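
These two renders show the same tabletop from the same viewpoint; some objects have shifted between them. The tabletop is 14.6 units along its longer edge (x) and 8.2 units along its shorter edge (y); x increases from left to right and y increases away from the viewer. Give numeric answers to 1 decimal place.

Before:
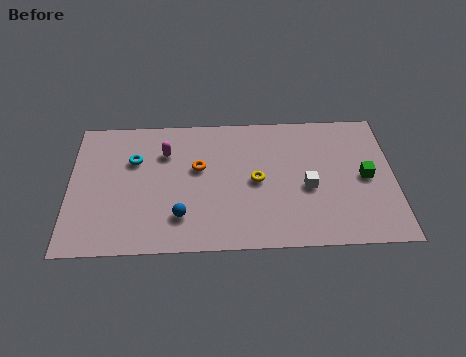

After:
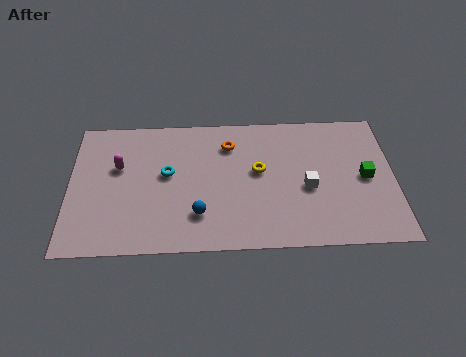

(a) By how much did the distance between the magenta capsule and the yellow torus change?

+1.8

The distance was about 4.5 in the first image and 6.3 in the second, so they moved 1.8 units further apart.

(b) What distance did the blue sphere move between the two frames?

0.8

The blue sphere was near (5.0, 2.0) before and (5.8, 2.1) after, so it travelled √(0.8² + 0.1²) ≈ 0.8 units.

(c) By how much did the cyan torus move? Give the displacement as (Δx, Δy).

(1.5, -0.9)

From the two frames, the cyan torus sits at roughly (2.9, 5.5) before and (4.4, 4.6) after.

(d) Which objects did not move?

the green cube and the white cube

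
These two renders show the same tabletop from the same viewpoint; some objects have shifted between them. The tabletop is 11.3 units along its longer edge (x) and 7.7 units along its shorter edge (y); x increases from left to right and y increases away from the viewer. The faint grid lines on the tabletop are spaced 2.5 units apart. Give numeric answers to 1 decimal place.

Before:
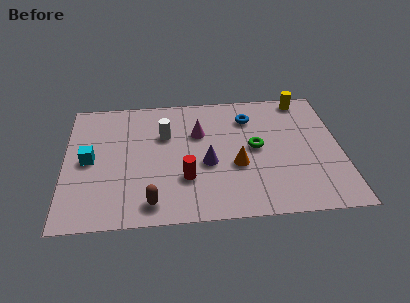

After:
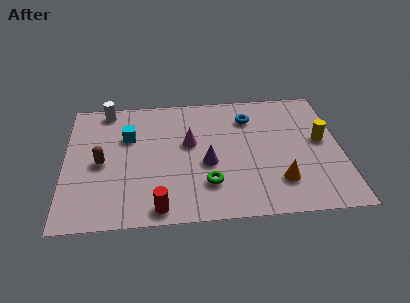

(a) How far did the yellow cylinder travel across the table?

2.8

The yellow cylinder moved from about (9.9, 6.9) to (10.5, 4.2), a distance of √(0.6² + 2.7²) ≈ 2.8.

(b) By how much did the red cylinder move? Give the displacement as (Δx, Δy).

(-1.1, -1.6)

The red cylinder started near (4.9, 2.4) and ended near (3.8, 0.8).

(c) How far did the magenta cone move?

0.7

The magenta cone was near (5.5, 5.1) before and (5.1, 4.5) after, so it travelled √(0.4² + 0.6²) ≈ 0.7 units.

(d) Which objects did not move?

the blue torus and the purple cone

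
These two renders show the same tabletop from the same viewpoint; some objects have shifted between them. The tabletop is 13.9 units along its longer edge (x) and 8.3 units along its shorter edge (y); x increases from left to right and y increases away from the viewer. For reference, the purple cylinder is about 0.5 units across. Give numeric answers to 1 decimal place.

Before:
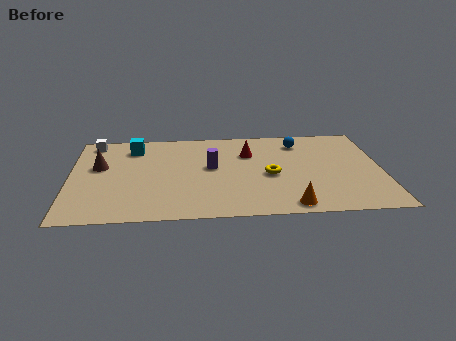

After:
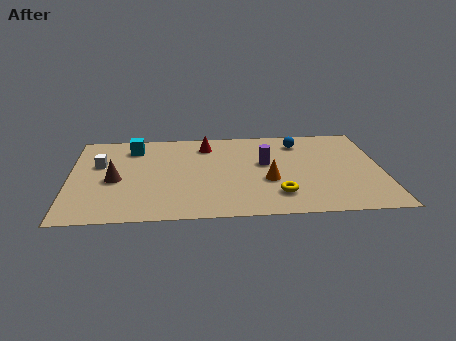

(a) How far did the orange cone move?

2.5

The orange cone moved from about (9.7, 0.9) to (8.8, 3.2), a distance of √(0.9² + 2.3²) ≈ 2.5.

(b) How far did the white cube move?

2.1

From (1.0, 7.3) to (1.3, 5.2), the white cube covered √(0.3² + 2.1²) ≈ 2.1 units.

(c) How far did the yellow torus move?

1.8

From (8.9, 3.7) to (9.2, 1.9), the yellow torus covered √(0.3² + 1.8²) ≈ 1.8 units.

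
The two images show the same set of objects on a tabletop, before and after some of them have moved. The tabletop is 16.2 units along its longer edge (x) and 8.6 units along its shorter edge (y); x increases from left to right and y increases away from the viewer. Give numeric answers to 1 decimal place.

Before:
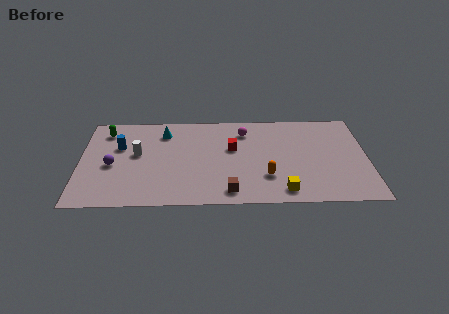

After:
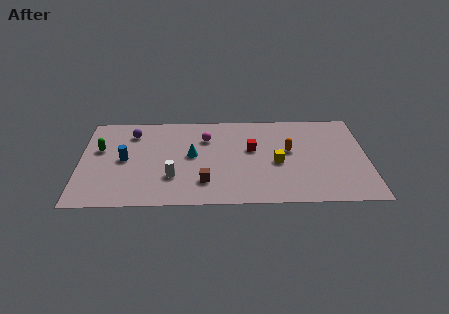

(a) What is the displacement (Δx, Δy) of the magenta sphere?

(-2.2, -0.6)

From the two frames, the magenta sphere sits at roughly (9.3, 6.8) before and (7.1, 6.2) after.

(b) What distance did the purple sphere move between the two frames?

3.2

The purple sphere was near (1.8, 3.8) before and (2.9, 6.8) after, so it travelled √(1.1² + 3.0²) ≈ 3.2 units.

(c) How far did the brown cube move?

1.7

The brown cube was near (8.4, 1.2) before and (7.0, 2.1) after, so it travelled √(1.4² + 0.9²) ≈ 1.7 units.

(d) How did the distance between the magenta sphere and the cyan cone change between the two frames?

-2.8

They were about 4.6 units apart before and 1.8 after — 2.8 units closer together.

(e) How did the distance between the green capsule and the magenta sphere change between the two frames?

-1.8

They were about 7.9 units apart before and 6.1 after — 1.8 units closer together.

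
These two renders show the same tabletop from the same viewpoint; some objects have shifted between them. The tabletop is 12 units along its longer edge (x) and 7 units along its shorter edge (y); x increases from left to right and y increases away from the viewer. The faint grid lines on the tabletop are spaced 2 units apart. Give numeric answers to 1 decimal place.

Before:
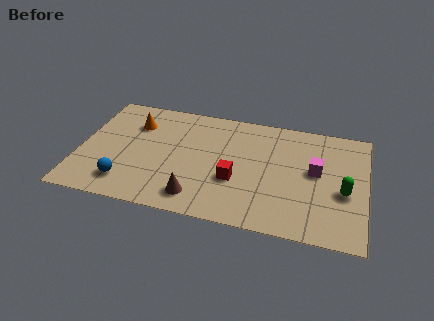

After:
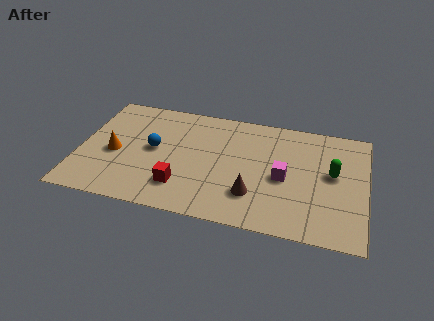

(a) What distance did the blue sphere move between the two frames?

2.5

The blue sphere was near (2.1, 1.4) before and (3.1, 3.7) after, so it travelled √(1.0² + 2.3²) ≈ 2.5 units.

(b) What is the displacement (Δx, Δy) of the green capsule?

(-0.5, 1.0)

The green capsule was at about (11.1, 2.9) and moved to about (10.6, 3.9).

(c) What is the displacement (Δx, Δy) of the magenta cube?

(-1.3, -0.7)

The magenta cube was at about (9.9, 3.9) and moved to about (8.6, 3.2).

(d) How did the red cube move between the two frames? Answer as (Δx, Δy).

(-2.2, -0.9)

The red cube started near (6.6, 2.6) and ended near (4.4, 1.7).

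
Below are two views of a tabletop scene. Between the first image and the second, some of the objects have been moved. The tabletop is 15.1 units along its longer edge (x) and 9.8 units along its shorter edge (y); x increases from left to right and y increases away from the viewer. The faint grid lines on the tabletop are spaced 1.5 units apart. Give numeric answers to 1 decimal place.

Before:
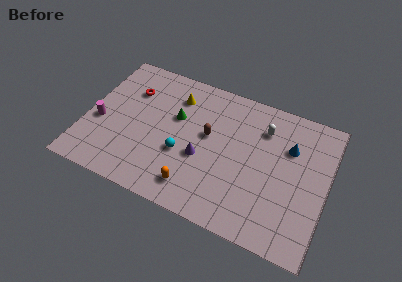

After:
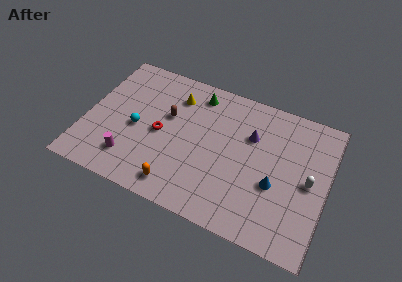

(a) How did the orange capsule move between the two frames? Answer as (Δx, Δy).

(-1.0, -0.3)

The orange capsule started near (7.2, 1.7) and ended near (6.2, 1.4).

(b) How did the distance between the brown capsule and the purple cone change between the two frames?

+3.5

They were about 1.7 units apart before and 5.2 after — 3.5 units further apart.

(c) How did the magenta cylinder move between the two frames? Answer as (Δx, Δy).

(2.2, -1.9)

From the two frames, the magenta cylinder sits at roughly (0.9, 4.0) before and (3.1, 2.1) after.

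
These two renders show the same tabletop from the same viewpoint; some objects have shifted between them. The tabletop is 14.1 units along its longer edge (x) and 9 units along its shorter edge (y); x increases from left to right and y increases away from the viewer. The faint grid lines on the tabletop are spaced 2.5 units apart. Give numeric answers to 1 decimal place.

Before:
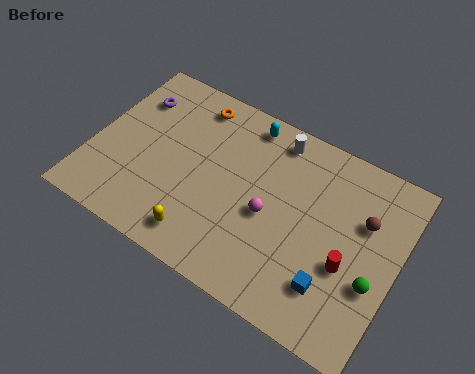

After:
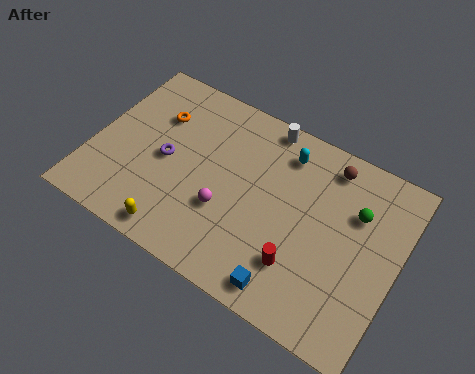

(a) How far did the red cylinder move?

2.3

The red cylinder moved from about (12.0, 3.5) to (10.0, 2.4), a distance of √(2.0² + 1.1²) ≈ 2.3.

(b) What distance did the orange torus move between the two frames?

2.1

From (4.1, 7.7) to (2.6, 6.3), the orange torus covered √(1.5² + 1.4²) ≈ 2.1 units.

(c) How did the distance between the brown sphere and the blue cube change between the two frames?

+2.8

They were about 3.8 units apart before and 6.6 after — 2.8 units further apart.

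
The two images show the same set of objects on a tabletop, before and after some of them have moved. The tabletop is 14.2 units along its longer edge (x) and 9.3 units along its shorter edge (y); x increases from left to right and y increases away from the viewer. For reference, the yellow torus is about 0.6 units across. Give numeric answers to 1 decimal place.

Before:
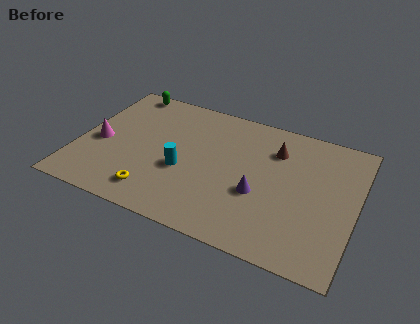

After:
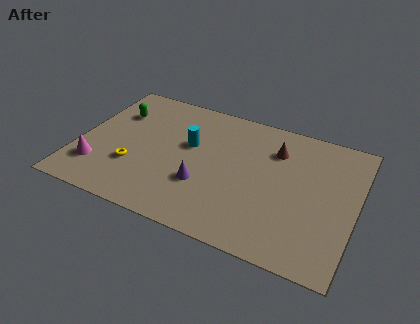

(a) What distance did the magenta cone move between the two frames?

1.8

The magenta cone moved from about (1.1, 4.1) to (1.2, 2.3), a distance of √(0.1² + 1.8²) ≈ 1.8.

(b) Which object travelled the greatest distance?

the purple cone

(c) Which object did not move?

the brown cone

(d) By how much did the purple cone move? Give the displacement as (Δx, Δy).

(-2.8, -0.5)

From the two frames, the purple cone sits at roughly (9.4, 3.6) before and (6.6, 3.1) after.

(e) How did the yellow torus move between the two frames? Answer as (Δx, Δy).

(-1.3, 1.4)

The yellow torus was at about (4.3, 1.6) and moved to about (3.0, 3.0).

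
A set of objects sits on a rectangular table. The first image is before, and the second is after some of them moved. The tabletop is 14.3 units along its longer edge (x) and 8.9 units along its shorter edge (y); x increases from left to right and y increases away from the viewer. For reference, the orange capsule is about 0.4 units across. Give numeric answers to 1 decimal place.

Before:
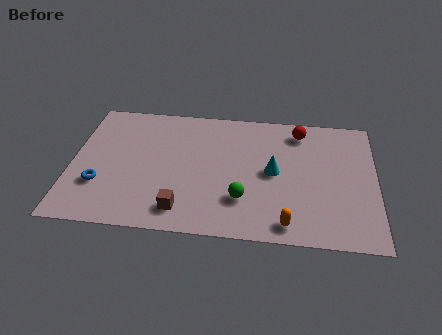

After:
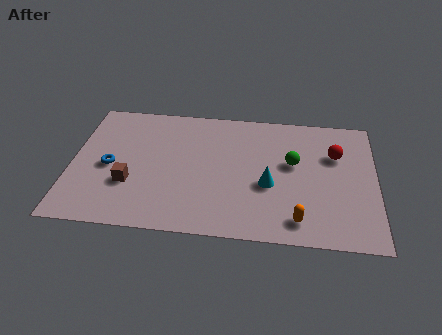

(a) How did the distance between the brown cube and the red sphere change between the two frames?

+2.0

Before: roughly 8.1 units apart; after: 10.1. That's 2.0 units further apart.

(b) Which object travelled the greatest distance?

the green sphere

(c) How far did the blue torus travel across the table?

1.4

From (1.4, 2.8) to (1.8, 4.1), the blue torus covered √(0.4² + 1.3²) ≈ 1.4 units.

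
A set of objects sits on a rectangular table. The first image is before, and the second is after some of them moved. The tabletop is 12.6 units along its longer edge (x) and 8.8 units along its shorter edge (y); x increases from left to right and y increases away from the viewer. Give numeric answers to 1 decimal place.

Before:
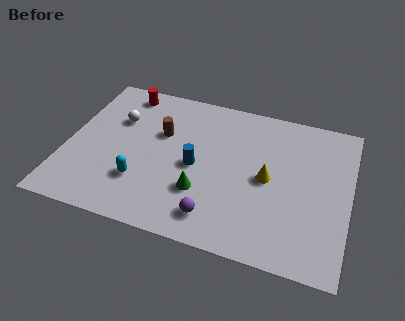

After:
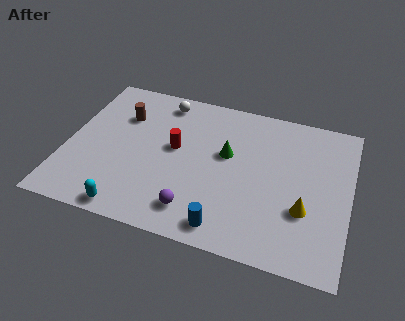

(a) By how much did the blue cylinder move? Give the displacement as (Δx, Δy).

(1.6, -3.0)

From the two frames, the blue cylinder sits at roughly (5.8, 4.1) before and (7.4, 1.1) after.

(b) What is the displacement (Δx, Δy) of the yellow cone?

(1.7, -1.3)

The yellow cone started near (9.0, 4.3) and ended near (10.7, 3.0).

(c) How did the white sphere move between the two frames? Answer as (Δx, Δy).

(1.9, 1.7)

The white sphere was at about (2.1, 5.9) and moved to about (4.0, 7.6).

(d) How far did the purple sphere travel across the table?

0.9

From (6.9, 1.5) to (6.0, 1.6), the purple sphere covered √(0.9² + 0.1²) ≈ 0.9 units.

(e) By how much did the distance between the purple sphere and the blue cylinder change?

-1.3

They were about 2.8 units apart before and 1.5 after — 1.3 units closer together.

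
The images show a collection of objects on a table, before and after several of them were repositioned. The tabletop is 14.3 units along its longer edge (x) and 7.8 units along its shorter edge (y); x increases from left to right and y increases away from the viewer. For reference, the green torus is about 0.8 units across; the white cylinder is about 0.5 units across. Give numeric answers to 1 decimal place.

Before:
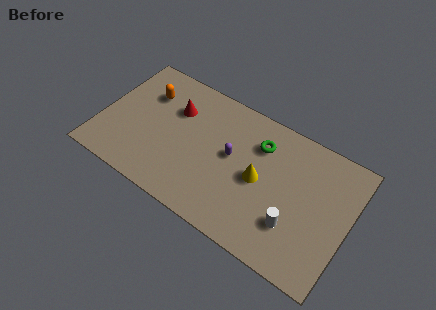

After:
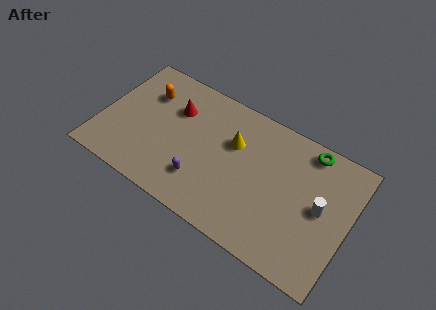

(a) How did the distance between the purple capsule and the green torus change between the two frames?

+5.3

Before: roughly 2.1 units apart; after: 7.4. That's 5.3 units further apart.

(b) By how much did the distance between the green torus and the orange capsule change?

+2.8

The distance was about 6.6 in the first image and 9.4 in the second, so they moved 2.8 units further apart.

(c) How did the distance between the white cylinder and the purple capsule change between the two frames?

+2.5

The distance was about 4.4 in the first image and 6.9 in the second, so they moved 2.5 units further apart.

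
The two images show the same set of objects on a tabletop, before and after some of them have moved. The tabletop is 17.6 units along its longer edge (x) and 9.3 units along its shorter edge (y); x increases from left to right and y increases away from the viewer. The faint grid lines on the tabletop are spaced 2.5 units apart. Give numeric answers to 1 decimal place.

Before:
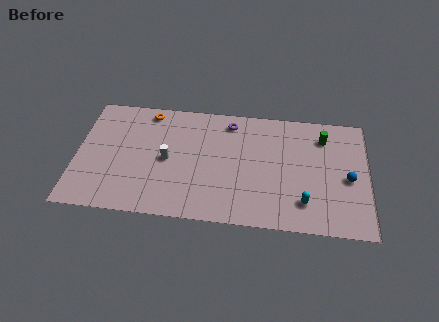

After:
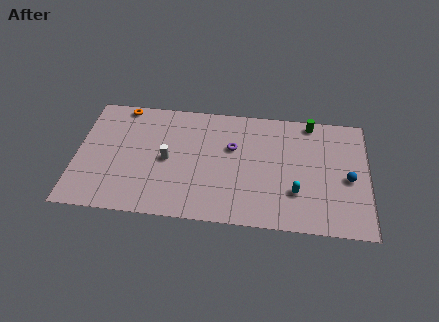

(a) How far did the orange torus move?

1.6

From (4.2, 8.2) to (2.6, 8.5), the orange torus covered √(1.6² + 0.3²) ≈ 1.6 units.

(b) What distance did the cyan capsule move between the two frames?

0.9

From (13.8, 2.1) to (13.3, 2.8), the cyan capsule covered √(0.5² + 0.7²) ≈ 0.9 units.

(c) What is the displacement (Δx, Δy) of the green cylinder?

(-0.8, 1.1)

The green cylinder started near (14.9, 7.3) and ended near (14.1, 8.4).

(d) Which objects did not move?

the white cylinder and the blue sphere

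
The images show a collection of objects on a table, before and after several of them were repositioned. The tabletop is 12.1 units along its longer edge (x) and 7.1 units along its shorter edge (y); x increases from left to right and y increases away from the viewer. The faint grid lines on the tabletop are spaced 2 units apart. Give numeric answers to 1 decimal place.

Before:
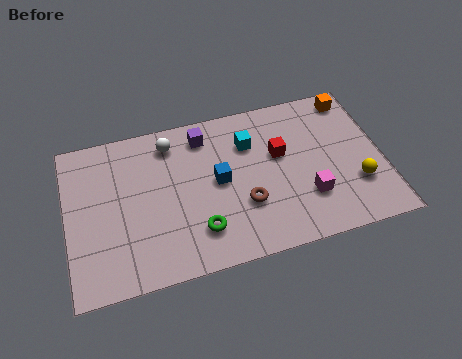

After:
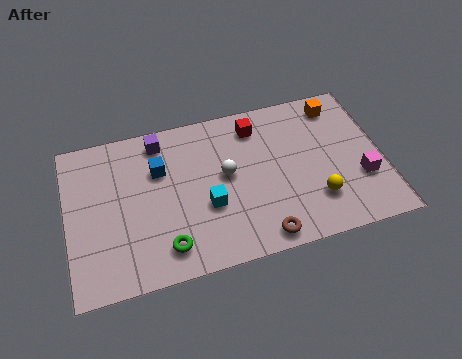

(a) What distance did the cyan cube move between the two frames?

3.0

The cyan cube was near (7.1, 5.1) before and (5.3, 2.7) after, so it travelled √(1.8² + 2.4²) ≈ 3.0 units.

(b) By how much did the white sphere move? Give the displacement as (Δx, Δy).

(2.0, -2.0)

The white sphere was at about (4.1, 5.9) and moved to about (6.1, 3.9).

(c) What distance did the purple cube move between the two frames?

1.7

From (5.4, 5.9) to (3.7, 6.1), the purple cube covered √(1.7² + 0.2²) ≈ 1.7 units.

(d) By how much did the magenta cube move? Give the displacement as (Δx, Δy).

(2.1, 0.3)

The magenta cube was at about (9.1, 2.1) and moved to about (11.2, 2.4).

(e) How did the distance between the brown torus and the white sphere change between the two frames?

-1.1

They were about 4.4 units apart before and 3.3 after — 1.1 units closer together.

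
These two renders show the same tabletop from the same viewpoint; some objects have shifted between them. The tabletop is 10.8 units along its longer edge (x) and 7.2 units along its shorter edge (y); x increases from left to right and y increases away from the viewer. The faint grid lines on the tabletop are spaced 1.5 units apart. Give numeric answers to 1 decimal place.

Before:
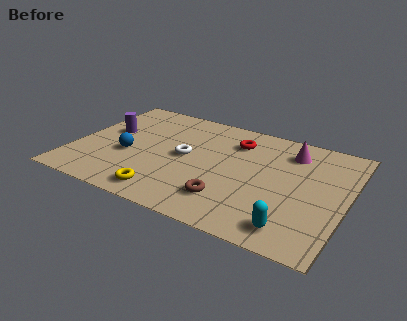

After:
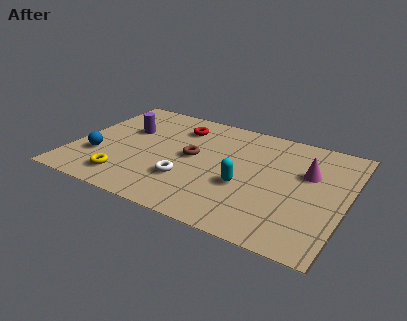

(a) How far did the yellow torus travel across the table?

1.6

From (4.0, 1.0) to (2.4, 1.3), the yellow torus covered √(1.6² + 0.3²) ≈ 1.6 units.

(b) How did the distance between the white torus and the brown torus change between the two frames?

-1.2

They were about 2.8 units apart before and 1.6 after — 1.2 units closer together.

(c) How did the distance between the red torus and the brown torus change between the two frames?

-1.8

They were about 3.8 units apart before and 2.0 after — 1.8 units closer together.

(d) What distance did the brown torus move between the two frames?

2.7

From (6.4, 1.7) to (4.7, 3.8), the brown torus covered √(1.7² + 2.1²) ≈ 2.7 units.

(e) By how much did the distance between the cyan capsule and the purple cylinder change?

-3.1

The distance was about 8.4 in the first image and 5.3 in the second, so they moved 3.1 units closer together.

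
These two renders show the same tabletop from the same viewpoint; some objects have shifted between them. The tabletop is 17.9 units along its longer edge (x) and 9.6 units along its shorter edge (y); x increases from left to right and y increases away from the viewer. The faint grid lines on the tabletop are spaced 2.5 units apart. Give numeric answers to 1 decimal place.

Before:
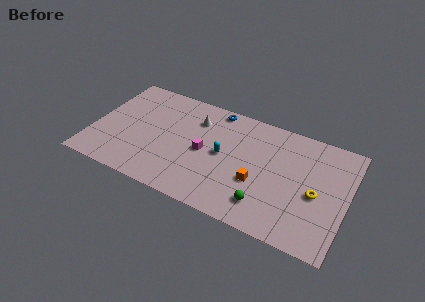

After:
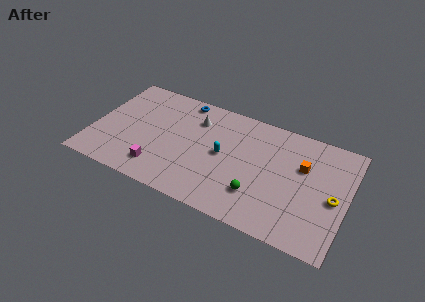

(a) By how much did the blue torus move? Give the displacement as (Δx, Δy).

(-2.3, -0.1)

From the two frames, the blue torus sits at roughly (8.2, 8.7) before and (5.9, 8.6) after.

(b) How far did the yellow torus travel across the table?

1.2

From (15.8, 4.3) to (17.0, 4.4), the yellow torus covered √(1.2² + 0.1²) ≈ 1.2 units.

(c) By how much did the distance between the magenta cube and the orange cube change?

+6.6

The distance was about 4.0 in the first image and 10.6 in the second, so they moved 6.6 units further apart.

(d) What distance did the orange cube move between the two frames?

3.9

From (11.8, 3.6) to (14.7, 6.2), the orange cube covered √(2.9² + 2.6²) ≈ 3.9 units.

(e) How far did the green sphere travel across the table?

0.8

From (12.5, 2.0) to (11.9, 2.6), the green sphere covered √(0.6² + 0.6²) ≈ 0.8 units.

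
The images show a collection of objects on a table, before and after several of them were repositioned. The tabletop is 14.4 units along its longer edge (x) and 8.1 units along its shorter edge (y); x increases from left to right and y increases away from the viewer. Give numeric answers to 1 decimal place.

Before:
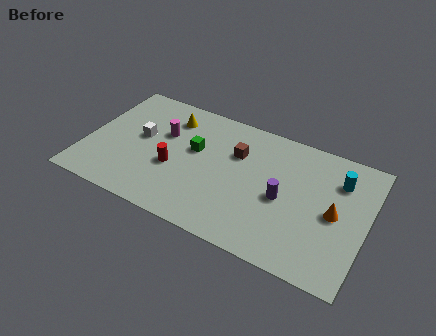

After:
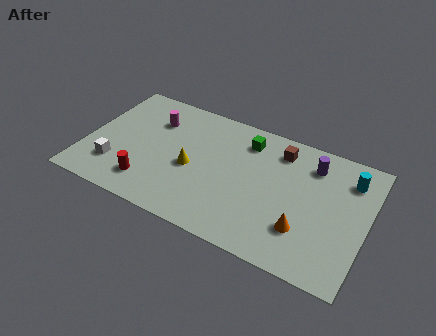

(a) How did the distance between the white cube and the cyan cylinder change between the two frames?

+2.1

They were about 10.2 units apart before and 12.3 after — 2.1 units further apart.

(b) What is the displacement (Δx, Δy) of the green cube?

(2.5, 1.7)

The green cube started near (5.5, 4.8) and ended near (8.0, 6.5).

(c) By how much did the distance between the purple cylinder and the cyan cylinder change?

-1.6

The distance was about 3.5 in the first image and 1.9 in the second, so they moved 1.6 units closer together.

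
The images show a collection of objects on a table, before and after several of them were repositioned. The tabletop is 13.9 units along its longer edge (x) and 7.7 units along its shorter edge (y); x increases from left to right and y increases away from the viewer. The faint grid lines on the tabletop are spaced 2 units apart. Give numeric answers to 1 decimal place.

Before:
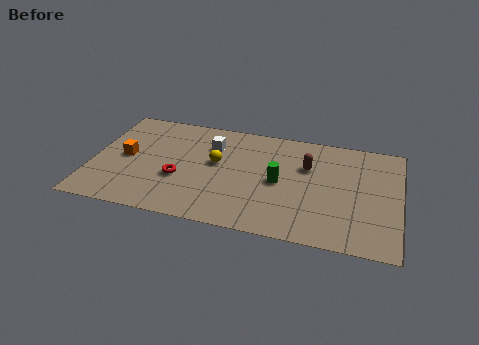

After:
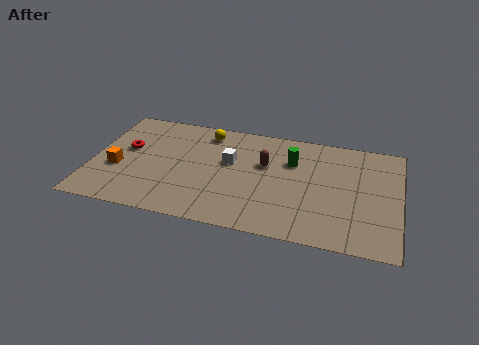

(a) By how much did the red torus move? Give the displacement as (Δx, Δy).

(-2.5, 1.6)

The red torus was at about (4.0, 2.9) and moved to about (1.5, 4.5).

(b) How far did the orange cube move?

0.9

The orange cube moved from about (1.5, 3.9) to (1.2, 3.0), a distance of √(0.3² + 0.9²) ≈ 0.9.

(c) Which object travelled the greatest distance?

the red torus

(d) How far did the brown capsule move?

1.9

The brown capsule moved from about (9.7, 5.1) to (7.8, 4.8), a distance of √(1.9² + 0.3²) ≈ 1.9.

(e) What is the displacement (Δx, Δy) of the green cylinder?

(0.5, 1.6)

The green cylinder started near (8.5, 3.7) and ended near (9.0, 5.3).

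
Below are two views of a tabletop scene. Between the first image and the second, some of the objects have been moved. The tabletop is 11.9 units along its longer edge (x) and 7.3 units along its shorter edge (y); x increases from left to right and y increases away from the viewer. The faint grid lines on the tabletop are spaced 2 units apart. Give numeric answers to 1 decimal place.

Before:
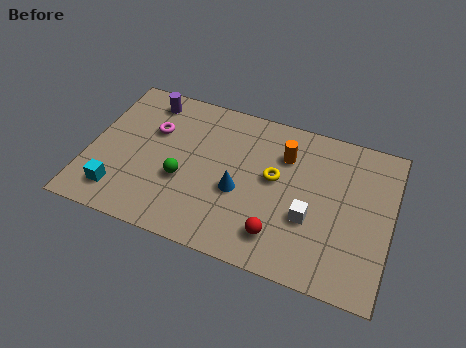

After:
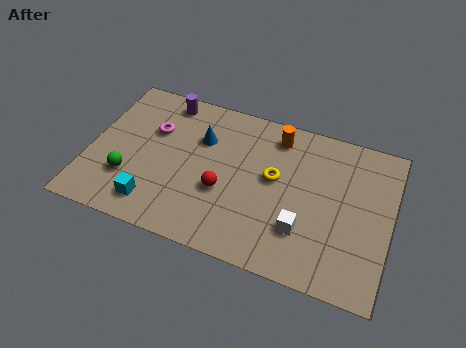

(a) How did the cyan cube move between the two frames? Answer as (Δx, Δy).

(1.4, -0.1)

The cyan cube was at about (1.4, 1.4) and moved to about (2.8, 1.3).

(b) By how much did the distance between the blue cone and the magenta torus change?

-2.1

They were about 4.0 units apart before and 1.9 after — 2.1 units closer together.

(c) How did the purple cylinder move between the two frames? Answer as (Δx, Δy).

(0.7, 0.2)

From the two frames, the purple cylinder sits at roughly (2.0, 6.2) before and (2.7, 6.4) after.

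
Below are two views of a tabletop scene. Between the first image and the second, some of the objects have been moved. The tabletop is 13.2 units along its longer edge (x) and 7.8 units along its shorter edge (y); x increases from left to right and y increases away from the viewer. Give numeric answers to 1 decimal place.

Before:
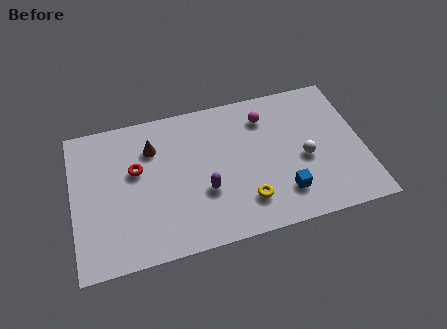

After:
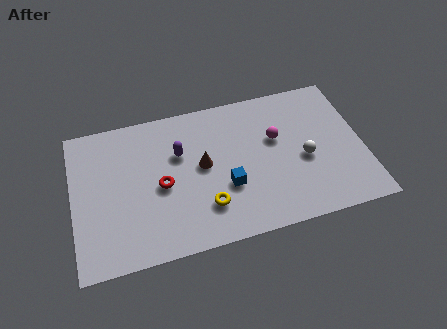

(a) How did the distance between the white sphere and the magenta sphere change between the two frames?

-1.3

Before: roughly 3.1 units apart; after: 1.8. That's 1.3 units closer together.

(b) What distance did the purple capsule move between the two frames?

2.5

The purple capsule was near (5.9, 2.8) before and (4.9, 5.1) after, so it travelled √(1.0² + 2.3²) ≈ 2.5 units.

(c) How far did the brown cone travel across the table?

2.7

The brown cone was near (3.7, 5.7) before and (5.9, 4.2) after, so it travelled √(2.2² + 1.5²) ≈ 2.7 units.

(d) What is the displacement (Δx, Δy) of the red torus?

(1.1, -1.1)

From the two frames, the red torus sits at roughly (2.9, 4.7) before and (4.0, 3.6) after.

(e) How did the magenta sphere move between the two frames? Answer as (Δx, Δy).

(0.4, -1.3)

The magenta sphere was at about (8.9, 6.1) and moved to about (9.3, 4.8).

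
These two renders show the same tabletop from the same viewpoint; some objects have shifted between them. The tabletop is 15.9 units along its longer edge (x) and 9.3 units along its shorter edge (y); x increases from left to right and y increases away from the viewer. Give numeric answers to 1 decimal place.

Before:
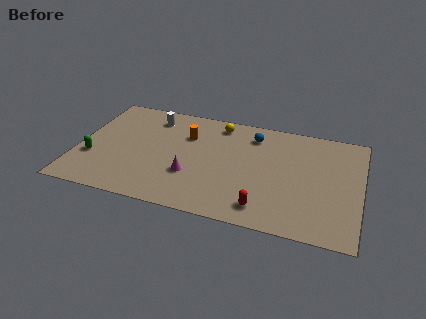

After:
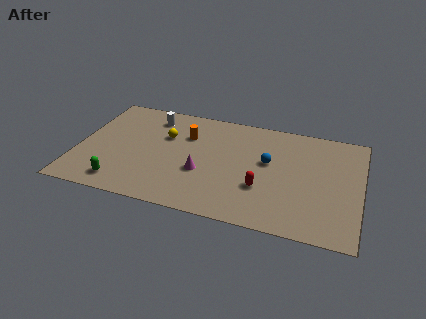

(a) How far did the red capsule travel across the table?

1.6

The red capsule was near (10.7, 1.5) before and (10.5, 3.1) after, so it travelled √(0.2² + 1.6²) ≈ 1.6 units.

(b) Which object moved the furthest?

the yellow sphere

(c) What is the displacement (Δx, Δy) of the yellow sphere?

(-2.9, -1.9)

The yellow sphere started near (7.7, 8.0) and ended near (4.8, 6.1).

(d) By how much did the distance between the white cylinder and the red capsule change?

-1.1

They were about 9.1 units apart before and 8.0 after — 1.1 units closer together.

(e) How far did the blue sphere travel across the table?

2.3

The blue sphere moved from about (9.7, 7.5) to (10.7, 5.4), a distance of √(1.0² + 2.1²) ≈ 2.3.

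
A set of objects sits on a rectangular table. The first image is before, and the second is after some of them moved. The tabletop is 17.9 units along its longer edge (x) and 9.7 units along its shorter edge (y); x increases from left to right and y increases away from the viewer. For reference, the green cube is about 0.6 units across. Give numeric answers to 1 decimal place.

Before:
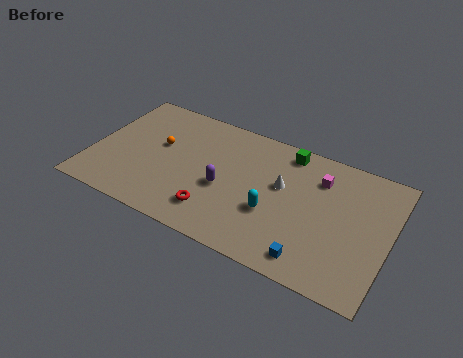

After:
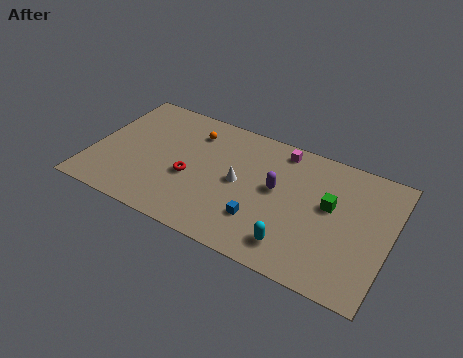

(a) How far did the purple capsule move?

3.3

From (8.1, 4.1) to (11.1, 5.4), the purple capsule covered √(3.0² + 1.3²) ≈ 3.3 units.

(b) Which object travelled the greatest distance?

the green cube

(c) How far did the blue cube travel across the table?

3.5

From (13.7, 1.4) to (10.5, 2.7), the blue cube covered √(3.2² + 1.3²) ≈ 3.5 units.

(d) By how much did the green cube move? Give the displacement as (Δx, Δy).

(2.9, -2.9)

From the two frames, the green cube sits at roughly (11.4, 8.5) before and (14.3, 5.6) after.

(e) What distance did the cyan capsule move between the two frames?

2.3

From (11.1, 3.6) to (12.6, 1.8), the cyan capsule covered √(1.5² + 1.8²) ≈ 2.3 units.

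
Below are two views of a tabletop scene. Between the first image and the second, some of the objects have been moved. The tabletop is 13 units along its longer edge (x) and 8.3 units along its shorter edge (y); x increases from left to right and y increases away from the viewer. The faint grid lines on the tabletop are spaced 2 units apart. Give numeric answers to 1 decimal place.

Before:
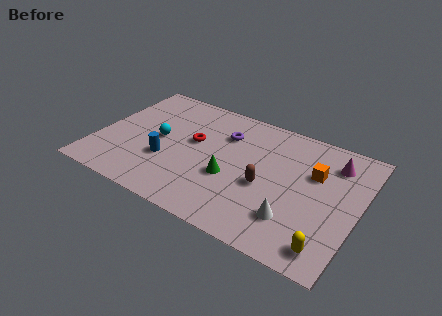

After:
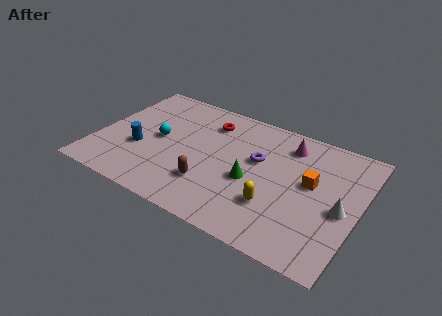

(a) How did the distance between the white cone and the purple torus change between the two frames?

-1.1

Before: roughly 5.6 units apart; after: 4.5. That's 1.1 units closer together.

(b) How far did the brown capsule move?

2.9

From (8.5, 3.5) to (5.9, 2.3), the brown capsule covered √(2.6² + 1.2²) ≈ 2.9 units.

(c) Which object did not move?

the cyan sphere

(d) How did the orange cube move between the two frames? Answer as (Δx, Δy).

(-0.1, -0.7)

The orange cube started near (10.7, 5.4) and ended near (10.6, 4.7).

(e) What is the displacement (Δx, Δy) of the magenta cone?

(-2.3, 0.2)

The magenta cone started near (11.5, 6.5) and ended near (9.2, 6.7).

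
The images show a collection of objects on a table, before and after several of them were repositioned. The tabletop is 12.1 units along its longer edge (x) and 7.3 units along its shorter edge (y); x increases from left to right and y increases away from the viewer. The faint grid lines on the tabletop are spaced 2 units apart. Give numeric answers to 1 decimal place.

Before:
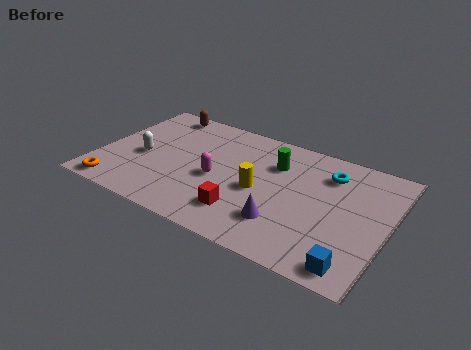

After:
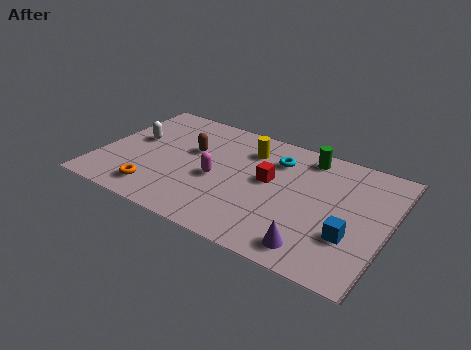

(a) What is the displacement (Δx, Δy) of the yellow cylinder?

(-0.8, 2.3)

The yellow cylinder started near (6.8, 3.3) and ended near (6.0, 5.6).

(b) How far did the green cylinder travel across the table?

1.6

The green cylinder was near (7.2, 5.2) before and (8.4, 6.3) after, so it travelled √(1.2² + 1.1²) ≈ 1.6 units.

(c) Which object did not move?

the magenta capsule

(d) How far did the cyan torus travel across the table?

2.2

The cyan torus was near (9.4, 5.6) before and (7.2, 5.5) after, so it travelled √(2.2² + 0.1²) ≈ 2.2 units.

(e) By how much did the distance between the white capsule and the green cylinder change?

+1.6

Before: roughly 5.8 units apart; after: 7.4. That's 1.6 units further apart.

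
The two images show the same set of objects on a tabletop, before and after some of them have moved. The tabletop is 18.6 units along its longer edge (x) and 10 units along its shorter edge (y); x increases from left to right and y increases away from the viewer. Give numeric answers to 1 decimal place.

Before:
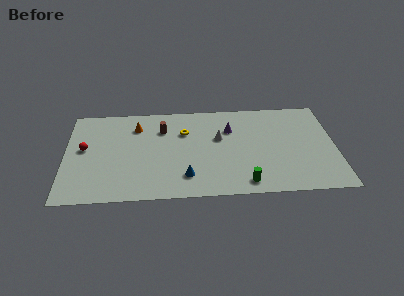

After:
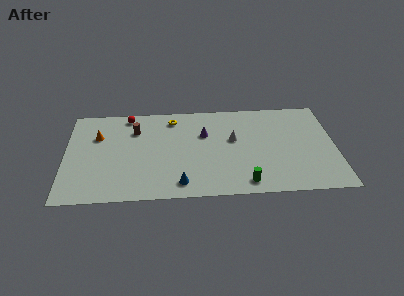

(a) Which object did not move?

the green cylinder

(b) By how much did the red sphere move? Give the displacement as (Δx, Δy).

(3.0, 3.4)

The red sphere was at about (1.3, 5.5) and moved to about (4.3, 8.9).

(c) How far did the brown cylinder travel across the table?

1.9

The brown cylinder was near (6.7, 7.3) before and (4.8, 7.3) after, so it travelled √(1.9² + 0.0²) ≈ 1.9 units.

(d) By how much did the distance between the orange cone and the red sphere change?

-1.2

Before: roughly 4.2 units apart; after: 3.0. That's 1.2 units closer together.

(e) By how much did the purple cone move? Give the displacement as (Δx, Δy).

(-1.8, -0.4)

From the two frames, the purple cone sits at roughly (11.4, 7.0) before and (9.6, 6.6) after.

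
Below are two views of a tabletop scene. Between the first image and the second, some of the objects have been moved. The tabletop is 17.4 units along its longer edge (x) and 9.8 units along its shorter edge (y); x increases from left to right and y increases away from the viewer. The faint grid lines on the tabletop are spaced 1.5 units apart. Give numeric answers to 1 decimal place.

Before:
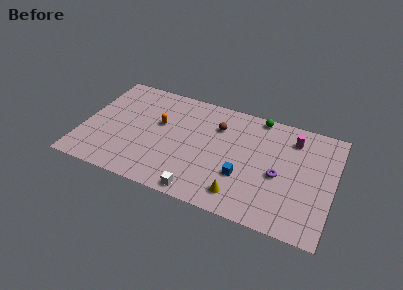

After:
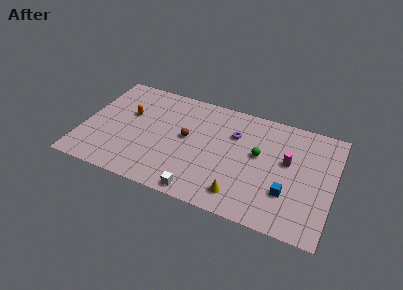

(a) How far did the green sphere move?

3.4

From (11.9, 9.0) to (12.2, 5.6), the green sphere covered √(0.3² + 3.4²) ≈ 3.4 units.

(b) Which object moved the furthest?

the purple torus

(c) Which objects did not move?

the yellow cone and the white cube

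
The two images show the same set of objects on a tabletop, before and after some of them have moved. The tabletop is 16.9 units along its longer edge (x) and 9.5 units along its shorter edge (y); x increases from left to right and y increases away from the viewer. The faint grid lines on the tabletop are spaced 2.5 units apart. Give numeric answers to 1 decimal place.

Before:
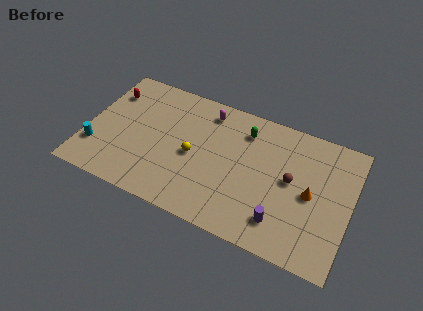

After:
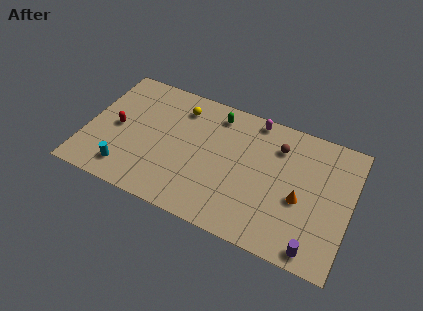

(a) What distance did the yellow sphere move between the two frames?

3.4

From (6.9, 4.4) to (5.7, 7.6), the yellow sphere covered √(1.2² + 3.2²) ≈ 3.4 units.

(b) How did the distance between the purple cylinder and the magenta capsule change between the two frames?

+0.8

Before: roughly 8.1 units apart; after: 8.9. That's 0.8 units further apart.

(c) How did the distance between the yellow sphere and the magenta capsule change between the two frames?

+1.2

They were about 3.6 units apart before and 4.8 after — 1.2 units further apart.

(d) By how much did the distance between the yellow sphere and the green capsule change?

-2.0

They were about 4.3 units apart before and 2.3 after — 2.0 units closer together.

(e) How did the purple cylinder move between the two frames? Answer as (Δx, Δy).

(2.2, -1.0)

The purple cylinder started near (12.8, 2.0) and ended near (15.0, 1.0).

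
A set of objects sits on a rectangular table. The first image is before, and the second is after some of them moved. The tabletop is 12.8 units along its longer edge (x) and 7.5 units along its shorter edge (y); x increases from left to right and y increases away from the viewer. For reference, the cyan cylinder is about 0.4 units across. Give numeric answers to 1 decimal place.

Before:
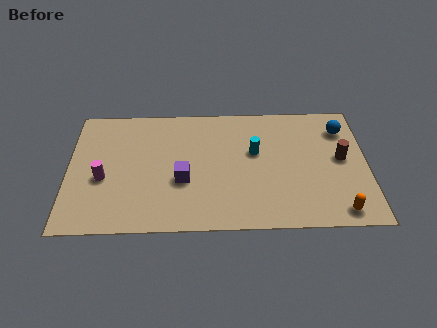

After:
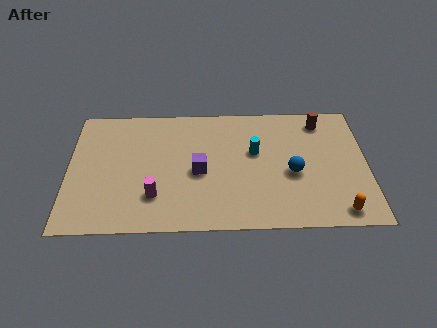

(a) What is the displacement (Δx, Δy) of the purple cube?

(0.7, 0.5)

The purple cube was at about (4.9, 2.9) and moved to about (5.6, 3.4).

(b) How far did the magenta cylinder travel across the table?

2.5

The magenta cylinder was near (1.5, 3.1) before and (3.7, 2.0) after, so it travelled √(2.2² + 1.1²) ≈ 2.5 units.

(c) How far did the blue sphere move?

3.4

The blue sphere moved from about (11.8, 5.8) to (9.6, 3.2), a distance of √(2.2² + 2.6²) ≈ 3.4.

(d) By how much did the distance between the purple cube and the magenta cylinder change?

-1.0

They were about 3.4 units apart before and 2.4 after — 1.0 units closer together.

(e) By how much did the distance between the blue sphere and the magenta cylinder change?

-4.6

They were about 10.6 units apart before and 6.0 after — 4.6 units closer together.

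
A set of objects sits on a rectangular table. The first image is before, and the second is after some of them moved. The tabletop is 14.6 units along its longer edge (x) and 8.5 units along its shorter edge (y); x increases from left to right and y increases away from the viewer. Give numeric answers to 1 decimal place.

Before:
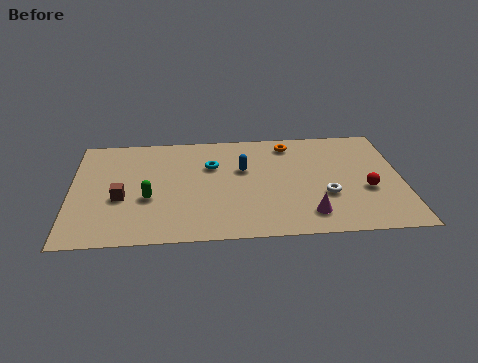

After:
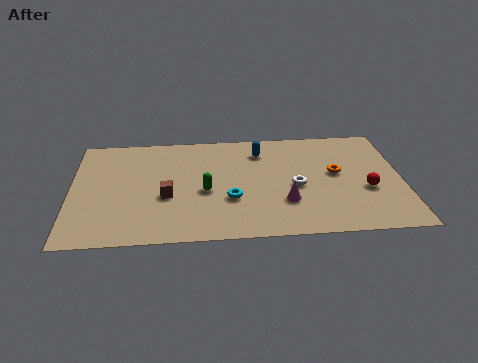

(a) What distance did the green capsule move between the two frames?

2.5

The green capsule was near (3.4, 3.3) before and (5.9, 3.7) after, so it travelled √(2.5² + 0.4²) ≈ 2.5 units.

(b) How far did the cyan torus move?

2.8

From (6.2, 5.7) to (7.0, 3.0), the cyan torus covered √(0.8² + 2.7²) ≈ 2.8 units.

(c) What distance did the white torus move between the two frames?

1.5

From (11.2, 3.0) to (9.9, 3.8), the white torus covered √(1.3² + 0.8²) ≈ 1.5 units.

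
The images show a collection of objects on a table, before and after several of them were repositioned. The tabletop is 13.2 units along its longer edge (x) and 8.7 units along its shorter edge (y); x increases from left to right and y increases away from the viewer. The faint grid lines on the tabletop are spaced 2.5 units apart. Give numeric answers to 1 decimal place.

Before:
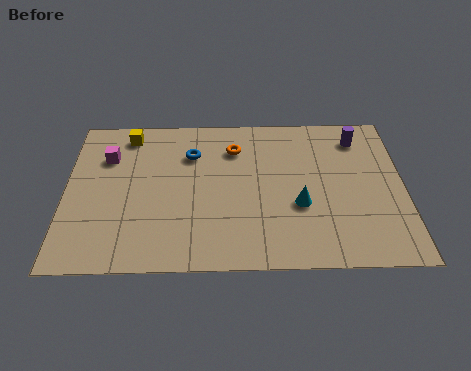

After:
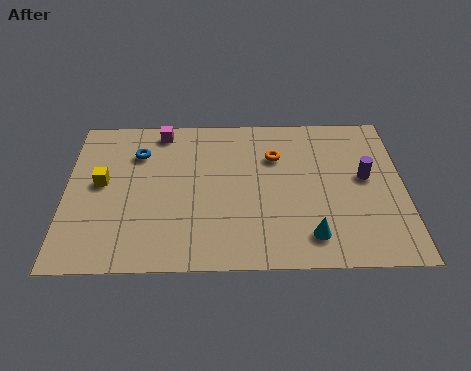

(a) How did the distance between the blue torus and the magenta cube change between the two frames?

-1.7

Before: roughly 3.3 units apart; after: 1.6. That's 1.7 units closer together.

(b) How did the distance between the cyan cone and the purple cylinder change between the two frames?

-0.6

Before: roughly 4.5 units apart; after: 3.9. That's 0.6 units closer together.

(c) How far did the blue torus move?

2.1

The blue torus moved from about (4.9, 6.3) to (2.8, 6.4), a distance of √(2.1² + 0.1²) ≈ 2.1.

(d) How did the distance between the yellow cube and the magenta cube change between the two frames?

+2.3

Before: roughly 1.5 units apart; after: 3.8. That's 2.3 units further apart.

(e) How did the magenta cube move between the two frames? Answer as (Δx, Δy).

(2.1, 1.5)

From the two frames, the magenta cube sits at roughly (1.6, 6.2) before and (3.7, 7.7) after.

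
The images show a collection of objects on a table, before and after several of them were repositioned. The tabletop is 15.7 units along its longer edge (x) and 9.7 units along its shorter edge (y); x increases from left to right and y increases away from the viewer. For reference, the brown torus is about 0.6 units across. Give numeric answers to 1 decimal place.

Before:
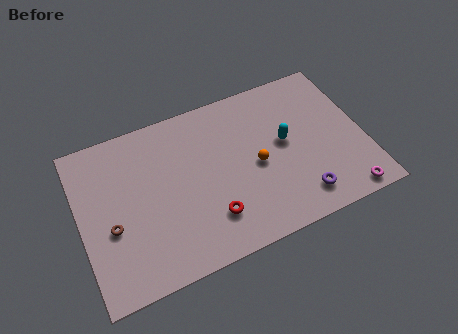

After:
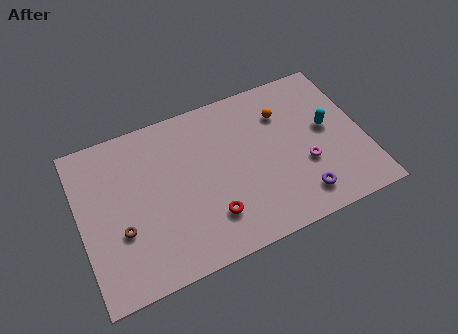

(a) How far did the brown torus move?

0.6

The brown torus was near (1.6, 3.9) before and (2.1, 3.5) after, so it travelled √(0.5² + 0.4²) ≈ 0.6 units.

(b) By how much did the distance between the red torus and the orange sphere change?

+3.1

They were about 3.5 units apart before and 6.6 after — 3.1 units further apart.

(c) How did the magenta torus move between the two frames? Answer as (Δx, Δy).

(-1.9, 2.6)

From the two frames, the magenta torus sits at roughly (14.2, 0.9) before and (12.3, 3.5) after.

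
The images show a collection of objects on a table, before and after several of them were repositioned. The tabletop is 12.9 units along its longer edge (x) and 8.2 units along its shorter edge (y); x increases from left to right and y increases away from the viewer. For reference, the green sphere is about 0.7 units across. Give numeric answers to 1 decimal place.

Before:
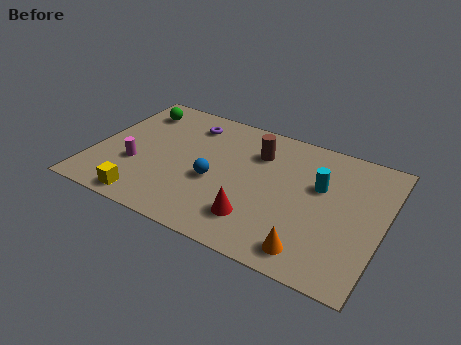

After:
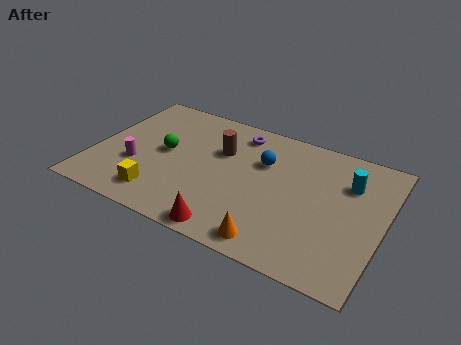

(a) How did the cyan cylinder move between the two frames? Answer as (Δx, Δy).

(1.2, 0.7)

From the two frames, the cyan cylinder sits at roughly (10.0, 5.1) before and (11.2, 5.8) after.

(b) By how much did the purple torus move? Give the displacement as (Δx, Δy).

(2.2, 0.3)

The purple torus was at about (3.9, 6.6) and moved to about (6.1, 6.9).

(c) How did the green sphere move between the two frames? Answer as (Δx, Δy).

(1.7, -2.3)

The green sphere was at about (1.4, 6.6) and moved to about (3.1, 4.3).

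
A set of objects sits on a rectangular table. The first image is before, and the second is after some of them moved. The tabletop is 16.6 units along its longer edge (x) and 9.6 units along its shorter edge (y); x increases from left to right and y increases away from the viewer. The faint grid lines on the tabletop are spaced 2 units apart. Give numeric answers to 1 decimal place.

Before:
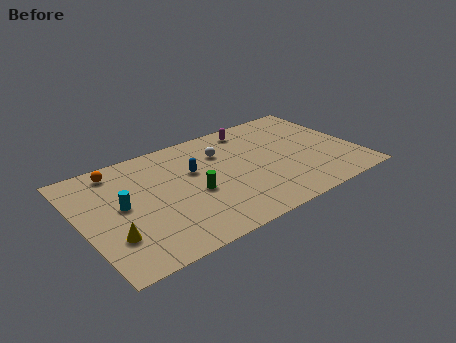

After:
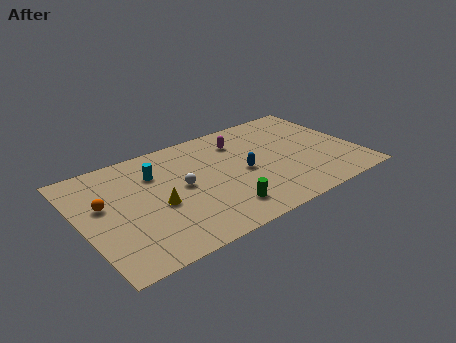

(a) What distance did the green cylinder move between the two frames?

2.6

From (6.6, 4.1) to (7.9, 1.9), the green cylinder covered √(1.3² + 2.2²) ≈ 2.6 units.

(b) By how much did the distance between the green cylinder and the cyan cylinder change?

+1.6

Before: roughly 4.3 units apart; after: 5.9. That's 1.6 units further apart.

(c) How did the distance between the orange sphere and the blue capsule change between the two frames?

+3.5

Before: roughly 4.9 units apart; after: 8.4. That's 3.5 units further apart.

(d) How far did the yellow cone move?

3.2

The yellow cone moved from about (1.5, 2.8) to (4.4, 4.1), a distance of √(2.9² + 1.3²) ≈ 3.2.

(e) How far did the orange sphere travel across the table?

2.9

From (2.6, 8.3) to (1.4, 5.7), the orange sphere covered √(1.2² + 2.6²) ≈ 2.9 units.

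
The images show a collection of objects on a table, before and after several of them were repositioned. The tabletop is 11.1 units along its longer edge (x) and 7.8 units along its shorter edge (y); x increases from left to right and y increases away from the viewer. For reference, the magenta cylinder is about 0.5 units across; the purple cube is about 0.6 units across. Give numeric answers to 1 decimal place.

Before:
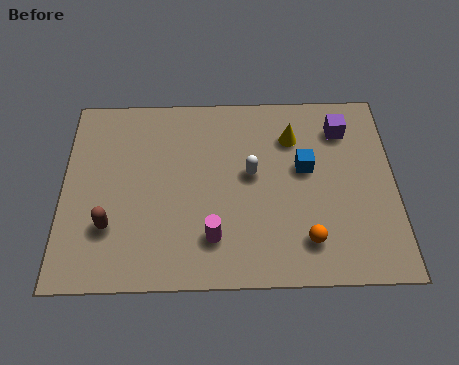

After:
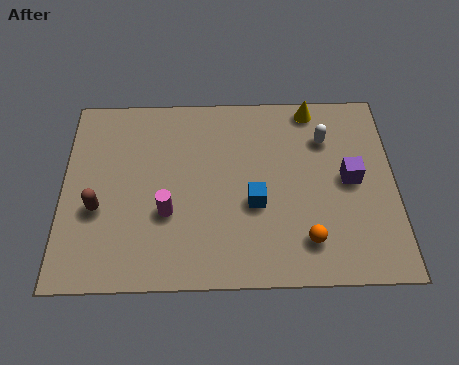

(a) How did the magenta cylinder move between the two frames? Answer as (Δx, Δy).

(-1.5, 1.0)

The magenta cylinder started near (5.0, 1.8) and ended near (3.5, 2.8).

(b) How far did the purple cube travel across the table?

2.1

From (9.4, 6.1) to (9.6, 4.0), the purple cube covered √(0.2² + 2.1²) ≈ 2.1 units.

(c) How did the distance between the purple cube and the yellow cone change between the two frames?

+1.5

Before: roughly 1.7 units apart; after: 3.2. That's 1.5 units further apart.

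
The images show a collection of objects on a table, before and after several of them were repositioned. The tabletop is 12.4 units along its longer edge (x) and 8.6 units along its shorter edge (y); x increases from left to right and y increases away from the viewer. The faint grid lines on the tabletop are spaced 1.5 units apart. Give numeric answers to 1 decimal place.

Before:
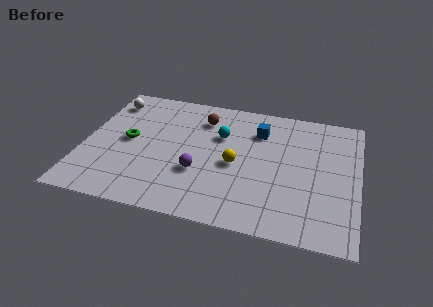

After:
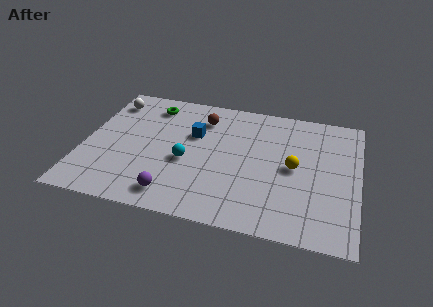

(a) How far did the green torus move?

2.8

The green torus was near (2.0, 4.4) before and (2.8, 7.1) after, so it travelled √(0.8² + 2.7²) ≈ 2.8 units.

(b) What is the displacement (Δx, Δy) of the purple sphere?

(-1.0, -1.7)

The purple sphere was at about (5.3, 3.0) and moved to about (4.3, 1.3).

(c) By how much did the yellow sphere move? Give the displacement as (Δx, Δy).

(2.6, 0.4)

The yellow sphere was at about (6.9, 3.9) and moved to about (9.5, 4.3).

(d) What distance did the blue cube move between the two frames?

3.0

The blue cube was near (7.8, 6.4) before and (4.9, 5.5) after, so it travelled √(2.9² + 0.9²) ≈ 3.0 units.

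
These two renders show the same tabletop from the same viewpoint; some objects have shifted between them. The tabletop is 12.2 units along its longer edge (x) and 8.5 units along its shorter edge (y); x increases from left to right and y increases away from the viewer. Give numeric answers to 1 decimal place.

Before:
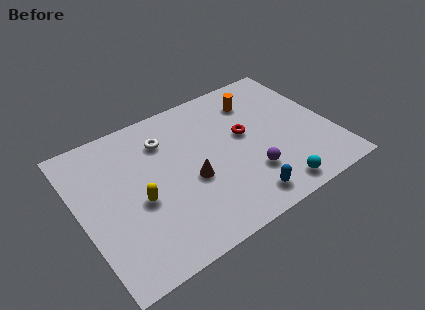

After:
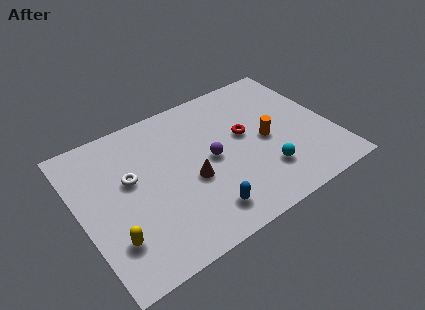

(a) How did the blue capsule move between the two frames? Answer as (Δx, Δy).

(-1.9, 0.3)

The blue capsule started near (7.3, 1.2) and ended near (5.4, 1.5).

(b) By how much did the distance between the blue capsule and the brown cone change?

-1.1

Before: roughly 3.1 units apart; after: 2.0. That's 1.1 units closer together.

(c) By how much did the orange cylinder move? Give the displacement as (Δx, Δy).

(0.0, -2.6)

The orange cylinder started near (9.0, 6.6) and ended near (9.0, 4.0).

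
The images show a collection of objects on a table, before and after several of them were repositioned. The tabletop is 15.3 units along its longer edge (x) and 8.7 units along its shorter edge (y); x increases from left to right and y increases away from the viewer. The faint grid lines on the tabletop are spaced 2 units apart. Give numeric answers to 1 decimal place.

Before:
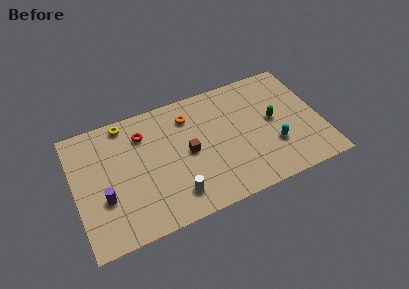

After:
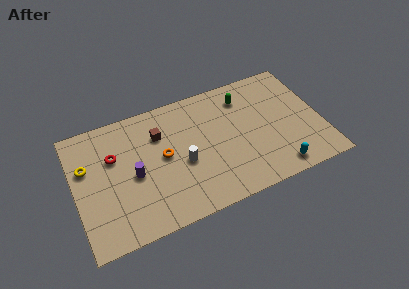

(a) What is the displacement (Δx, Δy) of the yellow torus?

(-2.6, -2.2)

From the two frames, the yellow torus sits at roughly (3.4, 7.8) before and (0.8, 5.6) after.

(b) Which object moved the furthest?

the yellow torus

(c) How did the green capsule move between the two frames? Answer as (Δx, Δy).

(-1.6, 2.3)

The green capsule started near (12.4, 4.6) and ended near (10.8, 6.9).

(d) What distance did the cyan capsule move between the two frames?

1.7

The cyan capsule moved from about (12.2, 2.8) to (12.2, 1.1), a distance of √(0.0² + 1.7²) ≈ 1.7.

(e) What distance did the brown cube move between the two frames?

2.5

From (7.0, 4.3) to (5.4, 6.2), the brown cube covered √(1.6² + 1.9²) ≈ 2.5 units.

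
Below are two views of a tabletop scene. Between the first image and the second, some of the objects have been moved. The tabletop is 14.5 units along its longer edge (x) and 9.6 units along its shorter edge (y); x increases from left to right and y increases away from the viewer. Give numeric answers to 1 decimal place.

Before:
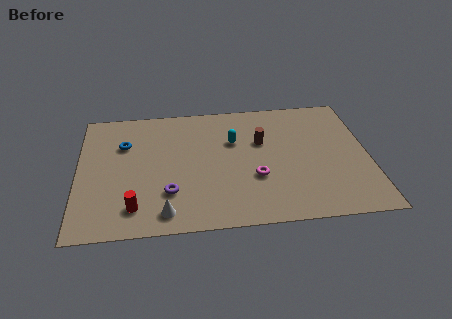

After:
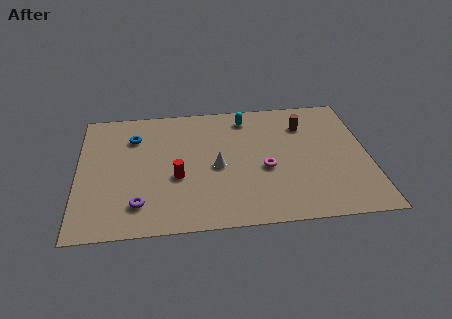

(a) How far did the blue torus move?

0.7

The blue torus moved from about (2.3, 6.6) to (2.8, 7.1), a distance of √(0.5² + 0.5²) ≈ 0.7.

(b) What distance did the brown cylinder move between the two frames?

2.5

The brown cylinder moved from about (9.2, 6.1) to (11.4, 7.2), a distance of √(2.2² + 1.1²) ≈ 2.5.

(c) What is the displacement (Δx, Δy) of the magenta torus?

(0.5, 0.6)

The magenta torus was at about (8.8, 3.4) and moved to about (9.3, 4.0).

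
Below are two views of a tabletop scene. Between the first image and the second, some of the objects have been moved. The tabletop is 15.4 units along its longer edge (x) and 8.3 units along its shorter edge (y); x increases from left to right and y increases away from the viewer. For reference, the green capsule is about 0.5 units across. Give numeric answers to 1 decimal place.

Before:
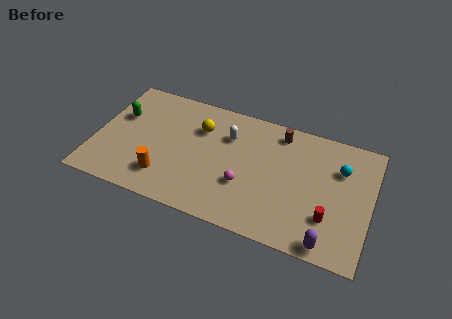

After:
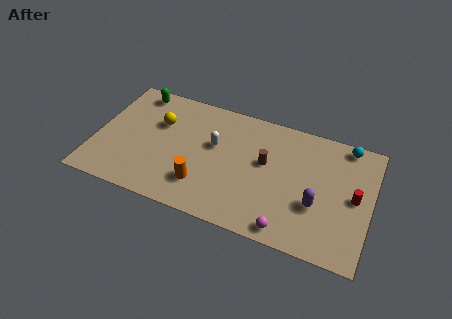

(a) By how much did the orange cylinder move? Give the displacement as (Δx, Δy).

(2.1, 0.2)

The orange cylinder started near (4.1, 1.9) and ended near (6.2, 2.1).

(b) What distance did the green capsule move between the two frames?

2.1

The green capsule moved from about (1.2, 5.3) to (1.9, 7.3), a distance of √(0.7² + 2.0²) ≈ 2.1.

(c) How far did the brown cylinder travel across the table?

2.4

From (10.1, 7.1) to (9.5, 4.8), the brown cylinder covered √(0.6² + 2.3²) ≈ 2.4 units.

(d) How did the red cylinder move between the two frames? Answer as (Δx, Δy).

(1.3, 1.8)

From the two frames, the red cylinder sits at roughly (13.2, 2.4) before and (14.5, 4.2) after.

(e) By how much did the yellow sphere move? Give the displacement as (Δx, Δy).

(-2.3, -0.4)

From the two frames, the yellow sphere sits at roughly (5.7, 5.9) before and (3.4, 5.5) after.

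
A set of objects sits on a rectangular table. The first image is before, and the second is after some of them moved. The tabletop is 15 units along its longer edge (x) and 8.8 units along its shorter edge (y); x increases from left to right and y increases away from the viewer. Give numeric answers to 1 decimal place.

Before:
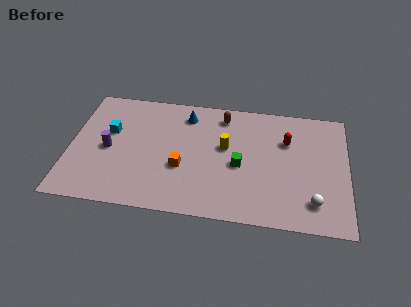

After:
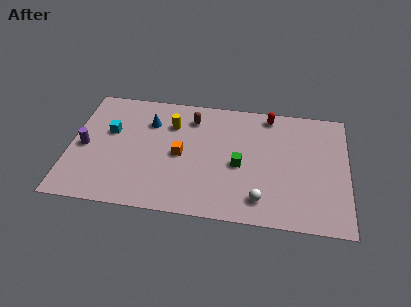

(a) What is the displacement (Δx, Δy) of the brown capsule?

(-1.7, -0.4)

From the two frames, the brown capsule sits at roughly (8.2, 7.4) before and (6.5, 7.0) after.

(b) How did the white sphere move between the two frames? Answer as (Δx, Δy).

(-2.8, -0.2)

The white sphere started near (13.2, 1.8) and ended near (10.4, 1.6).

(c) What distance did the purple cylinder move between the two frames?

1.3

The purple cylinder moved from about (2.1, 4.1) to (0.8, 4.1), a distance of √(1.3² + 0.0²) ≈ 1.3.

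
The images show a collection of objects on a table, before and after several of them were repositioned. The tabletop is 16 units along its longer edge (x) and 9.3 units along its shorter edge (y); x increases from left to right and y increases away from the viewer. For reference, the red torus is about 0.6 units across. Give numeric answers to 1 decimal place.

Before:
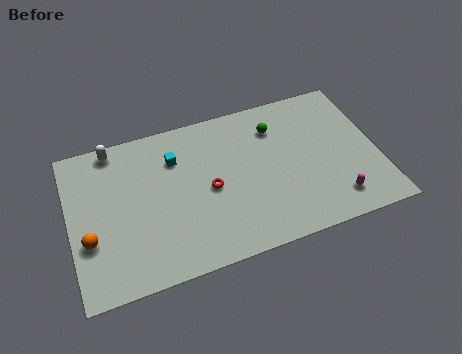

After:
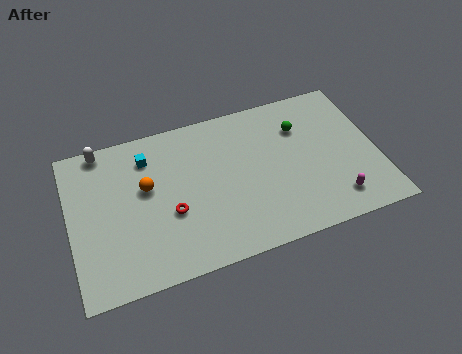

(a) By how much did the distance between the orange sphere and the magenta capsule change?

-2.5

The distance was about 12.7 in the first image and 10.2 in the second, so they moved 2.5 units closer together.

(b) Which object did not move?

the magenta capsule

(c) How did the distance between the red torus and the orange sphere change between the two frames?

-4.2

They were about 6.4 units apart before and 2.2 after — 4.2 units closer together.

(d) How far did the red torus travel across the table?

2.2

The red torus moved from about (7.2, 4.4) to (5.1, 3.6), a distance of √(2.1² + 0.8²) ≈ 2.2.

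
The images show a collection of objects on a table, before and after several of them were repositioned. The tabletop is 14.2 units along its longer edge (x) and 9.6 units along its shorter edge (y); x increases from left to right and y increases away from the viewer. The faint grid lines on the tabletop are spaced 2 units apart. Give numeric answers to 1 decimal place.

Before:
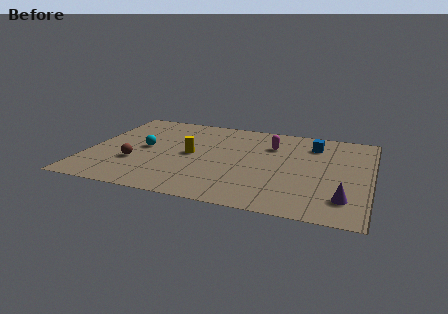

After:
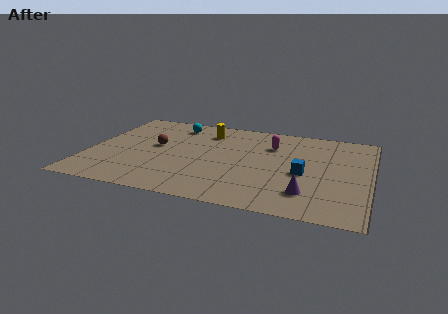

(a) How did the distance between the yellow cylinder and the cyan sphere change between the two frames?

-0.7

The distance was about 2.4 in the first image and 1.7 in the second, so they moved 0.7 units closer together.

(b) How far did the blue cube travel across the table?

3.3

The blue cube was near (11.2, 7.5) before and (10.9, 4.2) after, so it travelled √(0.3² + 3.3²) ≈ 3.3 units.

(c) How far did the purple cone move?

1.8

From (13.0, 2.1) to (11.2, 2.2), the purple cone covered √(1.8² + 0.1²) ≈ 1.8 units.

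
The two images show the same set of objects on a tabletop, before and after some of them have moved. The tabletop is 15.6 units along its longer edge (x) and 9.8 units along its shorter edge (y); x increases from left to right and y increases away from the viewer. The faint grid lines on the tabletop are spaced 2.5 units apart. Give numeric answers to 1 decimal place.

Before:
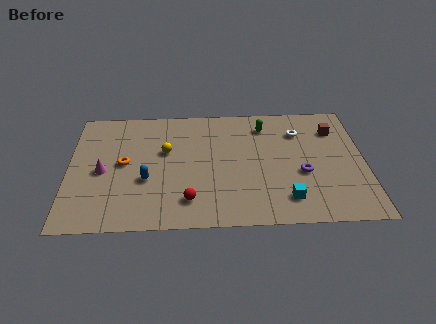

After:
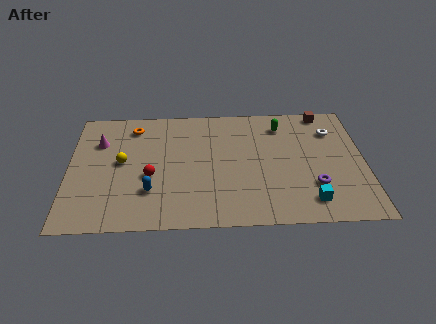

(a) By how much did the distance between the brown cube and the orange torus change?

-1.2

The distance was about 11.4 in the first image and 10.2 in the second, so they moved 1.2 units closer together.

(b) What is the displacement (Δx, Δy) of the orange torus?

(0.5, 3.0)

The orange torus started near (2.9, 5.1) and ended near (3.4, 8.1).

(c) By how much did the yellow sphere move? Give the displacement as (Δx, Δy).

(-2.3, -0.8)

The yellow sphere started near (5.1, 6.0) and ended near (2.8, 5.2).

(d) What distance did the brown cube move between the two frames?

1.6

The brown cube was near (14.1, 7.4) before and (13.6, 8.9) after, so it travelled √(0.5² + 1.5²) ≈ 1.6 units.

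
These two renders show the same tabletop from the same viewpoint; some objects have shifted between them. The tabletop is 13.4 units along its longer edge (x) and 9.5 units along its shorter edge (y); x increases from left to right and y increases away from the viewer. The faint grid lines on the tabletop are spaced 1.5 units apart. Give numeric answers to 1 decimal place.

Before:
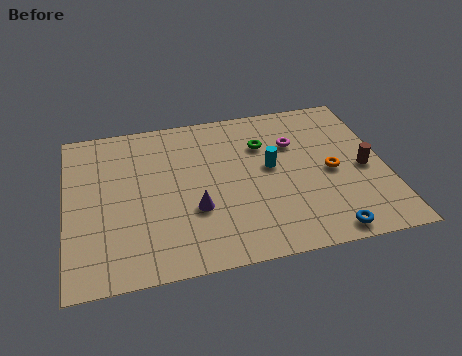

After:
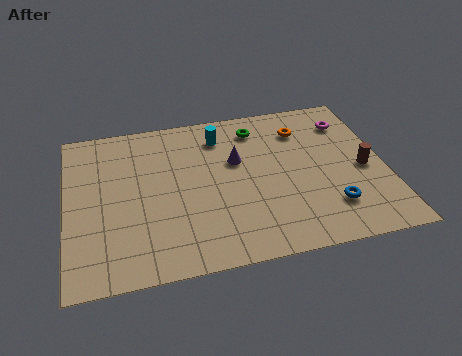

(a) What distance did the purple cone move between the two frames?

3.2

The purple cone was near (5.3, 3.3) before and (7.2, 5.9) after, so it travelled √(1.9² + 2.6²) ≈ 3.2 units.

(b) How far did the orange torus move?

3.1

The orange torus was near (11.1, 4.4) before and (10.1, 7.3) after, so it travelled √(1.0² + 2.9²) ≈ 3.1 units.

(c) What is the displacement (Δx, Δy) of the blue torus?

(0.3, 1.4)

From the two frames, the blue torus sits at roughly (10.6, 0.9) before and (10.9, 2.3) after.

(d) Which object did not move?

the brown cylinder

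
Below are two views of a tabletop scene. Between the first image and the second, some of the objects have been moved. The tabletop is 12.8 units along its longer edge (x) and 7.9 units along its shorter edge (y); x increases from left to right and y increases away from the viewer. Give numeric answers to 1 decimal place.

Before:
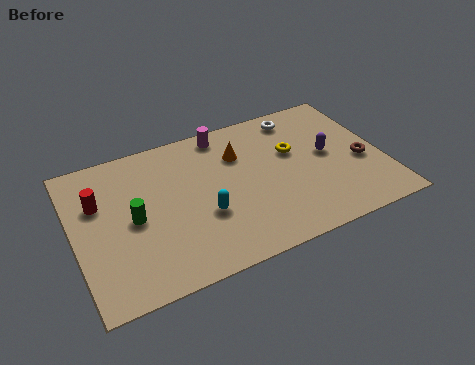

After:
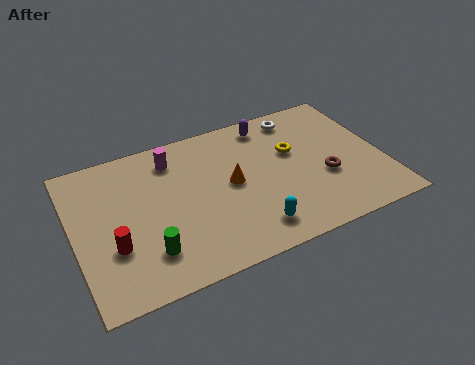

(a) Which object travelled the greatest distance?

the purple capsule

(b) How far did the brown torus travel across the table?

1.6

The brown torus moved from about (11.9, 3.3) to (10.3, 3.0), a distance of √(1.6² + 0.3²) ≈ 1.6.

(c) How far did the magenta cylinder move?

2.3

From (6.5, 7.0) to (4.3, 6.4), the magenta cylinder covered √(2.2² + 0.6²) ≈ 2.3 units.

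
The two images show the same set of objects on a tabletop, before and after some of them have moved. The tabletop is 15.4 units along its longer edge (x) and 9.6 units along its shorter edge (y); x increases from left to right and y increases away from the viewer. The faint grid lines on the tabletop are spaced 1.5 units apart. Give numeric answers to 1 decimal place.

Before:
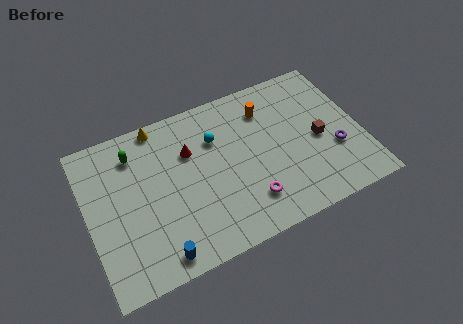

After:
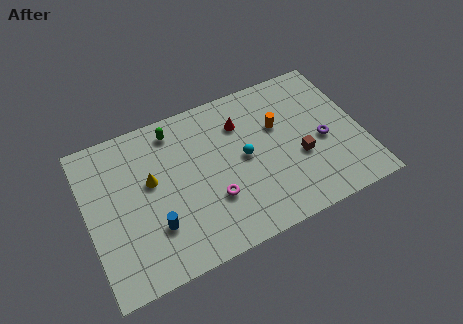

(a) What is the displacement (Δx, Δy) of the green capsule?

(2.3, 0.6)

From the two frames, the green capsule sits at roughly (2.9, 7.6) before and (5.2, 8.2) after.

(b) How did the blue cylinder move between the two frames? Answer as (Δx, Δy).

(0.0, 1.7)

The blue cylinder started near (3.5, 1.1) and ended near (3.5, 2.8).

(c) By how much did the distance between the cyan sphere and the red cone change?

+0.7

Before: roughly 1.5 units apart; after: 2.2. That's 0.7 units further apart.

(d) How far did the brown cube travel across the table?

1.4

The brown cube moved from about (13.0, 4.4) to (11.8, 3.7), a distance of √(1.2² + 0.7²) ≈ 1.4.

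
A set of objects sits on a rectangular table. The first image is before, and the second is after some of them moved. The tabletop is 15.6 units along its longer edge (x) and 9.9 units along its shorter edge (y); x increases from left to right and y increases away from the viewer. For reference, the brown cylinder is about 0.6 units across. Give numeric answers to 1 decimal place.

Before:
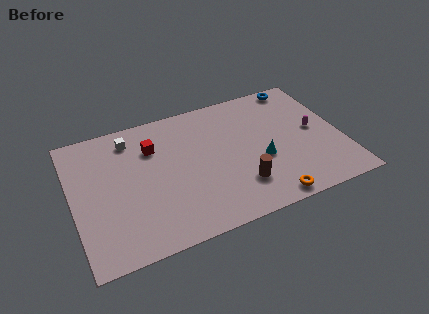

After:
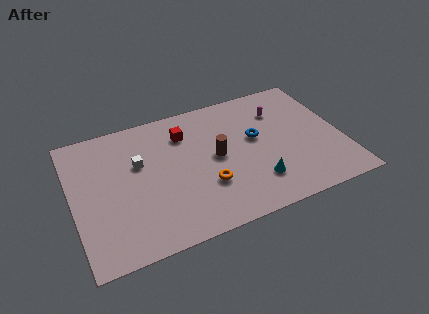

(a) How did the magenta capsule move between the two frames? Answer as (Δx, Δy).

(-1.8, 2.2)

The magenta capsule was at about (14.1, 5.1) and moved to about (12.3, 7.3).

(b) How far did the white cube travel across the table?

2.0

From (3.6, 8.2) to (3.9, 6.2), the white cube covered √(0.3² + 2.0²) ≈ 2.0 units.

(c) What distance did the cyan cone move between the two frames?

1.6

The cyan cone moved from about (10.8, 3.9) to (10.3, 2.4), a distance of √(0.5² + 1.5²) ≈ 1.6.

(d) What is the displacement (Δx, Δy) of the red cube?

(1.9, 0.4)

The red cube was at about (4.8, 7.1) and moved to about (6.7, 7.5).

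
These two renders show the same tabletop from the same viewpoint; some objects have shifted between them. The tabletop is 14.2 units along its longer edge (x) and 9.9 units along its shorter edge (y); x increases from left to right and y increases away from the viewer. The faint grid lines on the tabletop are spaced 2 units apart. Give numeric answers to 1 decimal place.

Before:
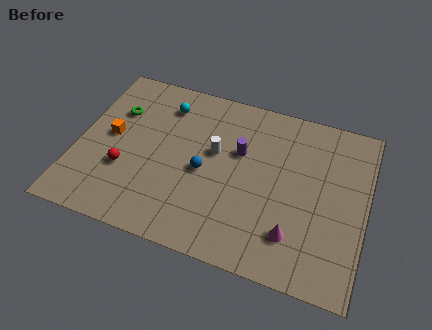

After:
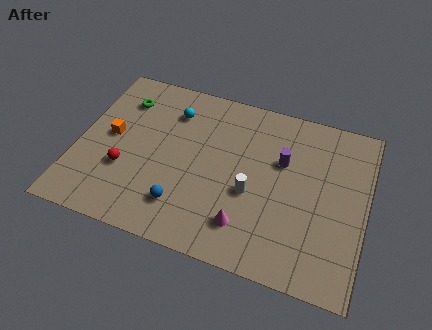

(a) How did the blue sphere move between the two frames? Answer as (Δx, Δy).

(-0.8, -2.3)

The blue sphere was at about (6.3, 4.5) and moved to about (5.5, 2.2).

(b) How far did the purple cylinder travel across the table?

2.1

From (7.9, 6.2) to (10.0, 6.3), the purple cylinder covered √(2.1² + 0.1²) ≈ 2.1 units.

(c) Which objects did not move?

the red sphere and the orange cube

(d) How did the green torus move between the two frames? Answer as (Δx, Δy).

(0.2, 0.8)

The green torus started near (1.7, 6.8) and ended near (1.9, 7.6).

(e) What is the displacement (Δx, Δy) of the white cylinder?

(2.0, -1.8)

From the two frames, the white cylinder sits at roughly (6.7, 5.8) before and (8.7, 4.0) after.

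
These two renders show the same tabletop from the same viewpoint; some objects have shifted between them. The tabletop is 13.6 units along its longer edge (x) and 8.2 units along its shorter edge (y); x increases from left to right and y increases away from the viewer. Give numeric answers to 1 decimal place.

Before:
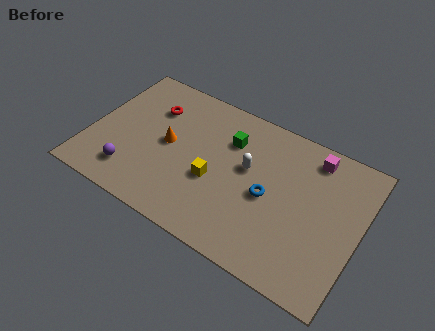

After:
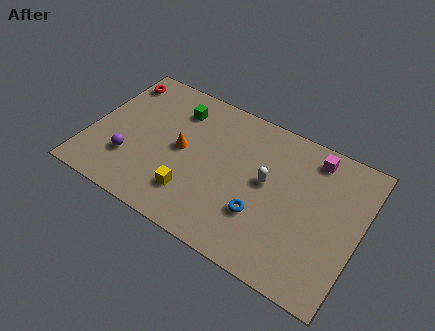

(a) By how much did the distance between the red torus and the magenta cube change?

+1.9

Before: roughly 8.2 units apart; after: 10.1. That's 1.9 units further apart.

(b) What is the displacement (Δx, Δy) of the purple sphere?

(-0.2, 0.7)

From the two frames, the purple sphere sits at roughly (2.4, 1.7) before and (2.2, 2.4) after.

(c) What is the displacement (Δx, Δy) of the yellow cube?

(-0.9, -1.3)

The yellow cube started near (6.4, 3.3) and ended near (5.5, 2.0).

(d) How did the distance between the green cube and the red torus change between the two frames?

-0.8

They were about 4.0 units apart before and 3.2 after — 0.8 units closer together.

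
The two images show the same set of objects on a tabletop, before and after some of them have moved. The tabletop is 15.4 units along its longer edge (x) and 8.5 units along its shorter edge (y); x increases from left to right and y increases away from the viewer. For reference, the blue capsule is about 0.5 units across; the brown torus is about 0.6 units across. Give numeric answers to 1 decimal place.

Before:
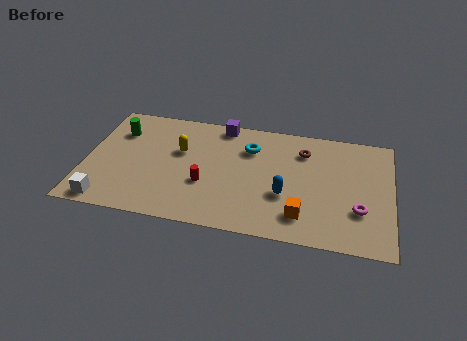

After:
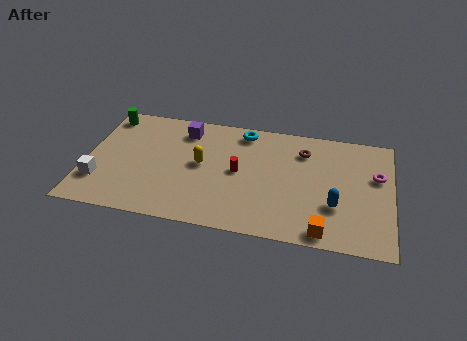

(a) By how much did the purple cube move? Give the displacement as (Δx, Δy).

(-1.9, -0.8)

From the two frames, the purple cube sits at roughly (6.7, 7.7) before and (4.8, 6.9) after.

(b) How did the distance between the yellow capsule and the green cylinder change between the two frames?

+2.4

The distance was about 3.3 in the first image and 5.7 in the second, so they moved 2.4 units further apart.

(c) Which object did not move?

the brown torus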